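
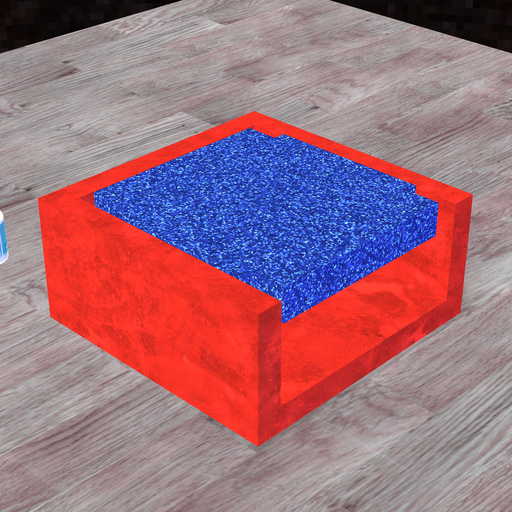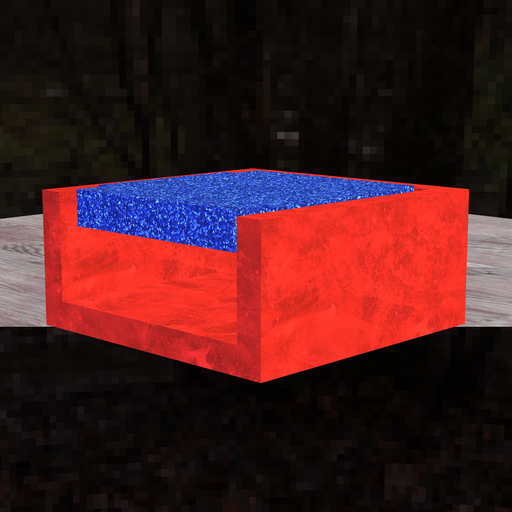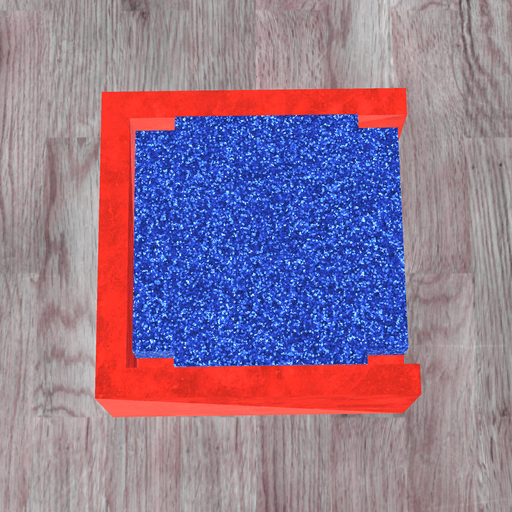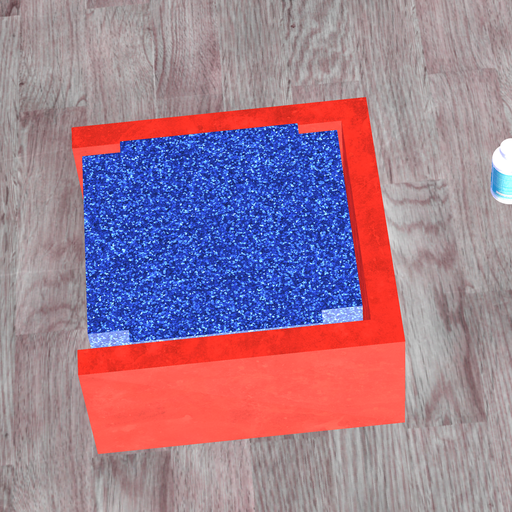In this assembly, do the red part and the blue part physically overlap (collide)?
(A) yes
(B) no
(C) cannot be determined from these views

(B) no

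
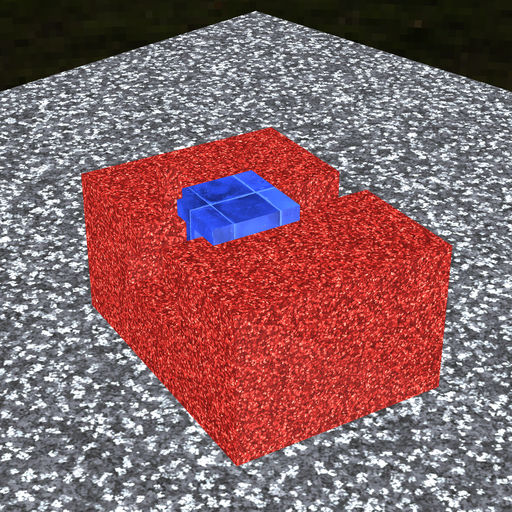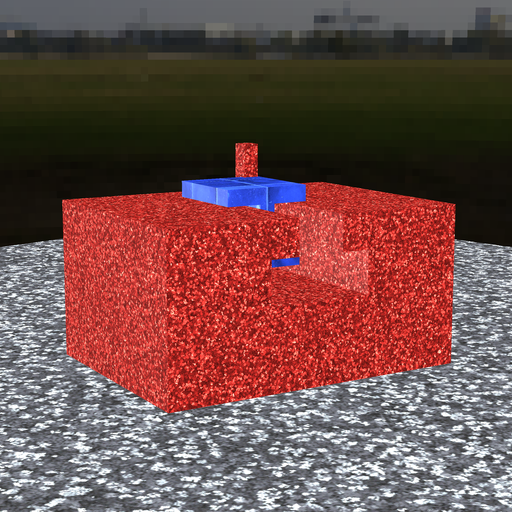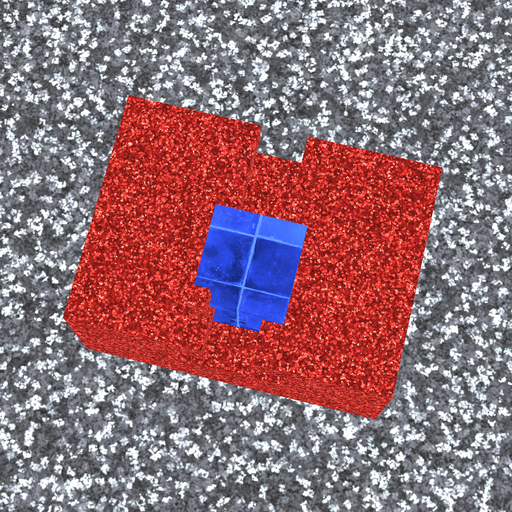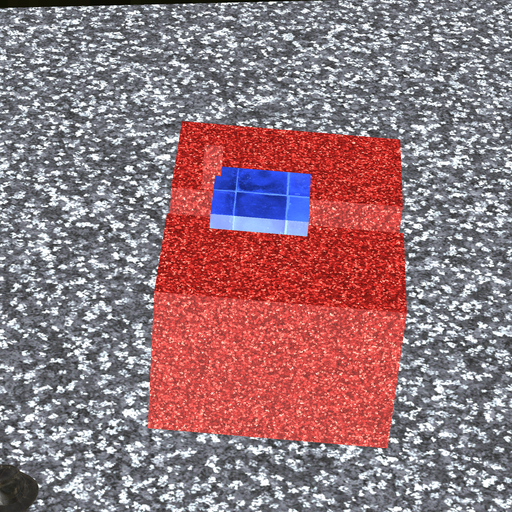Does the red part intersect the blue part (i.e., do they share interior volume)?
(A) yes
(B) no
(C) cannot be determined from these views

(A) yes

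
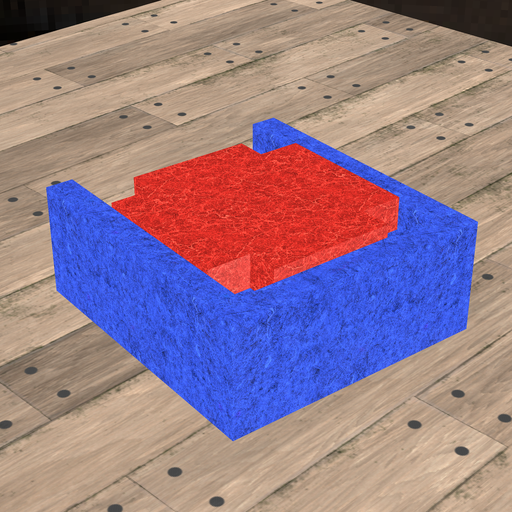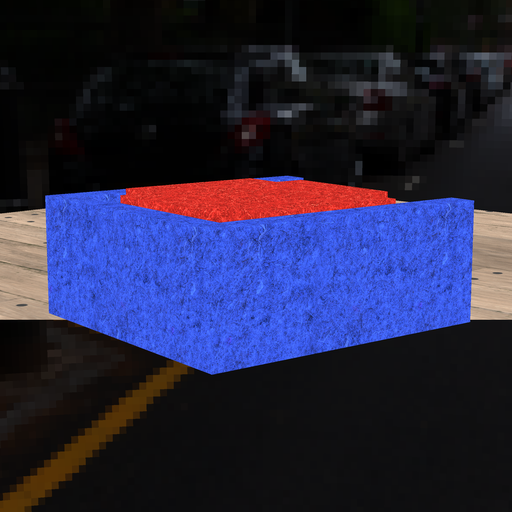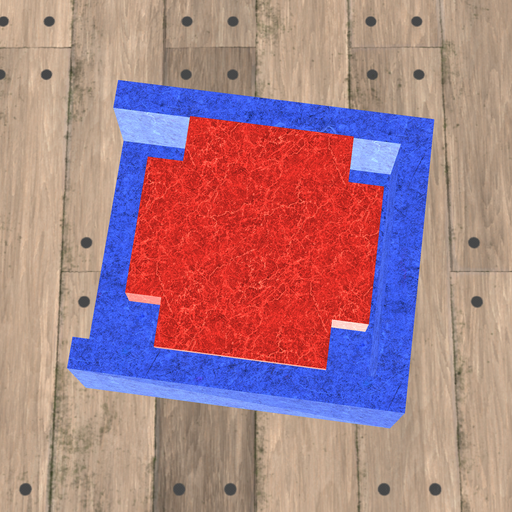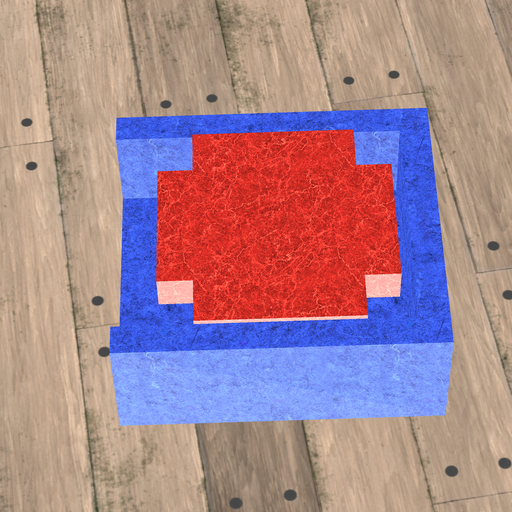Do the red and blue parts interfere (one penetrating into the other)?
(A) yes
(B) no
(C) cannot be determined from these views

(B) no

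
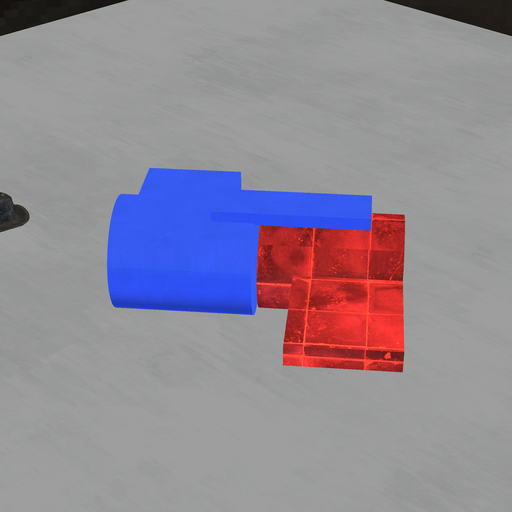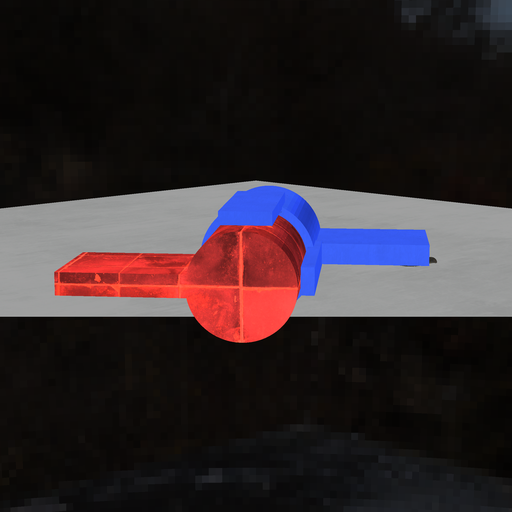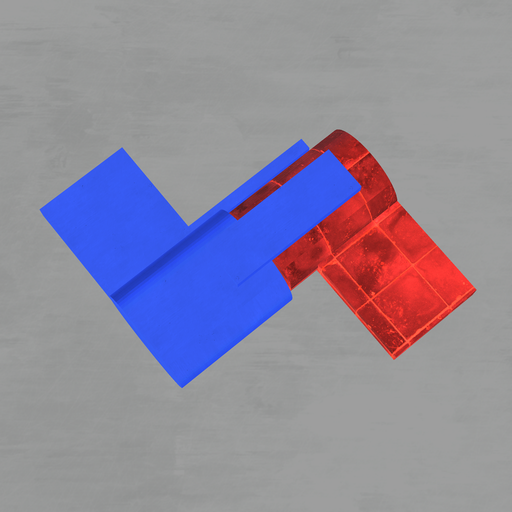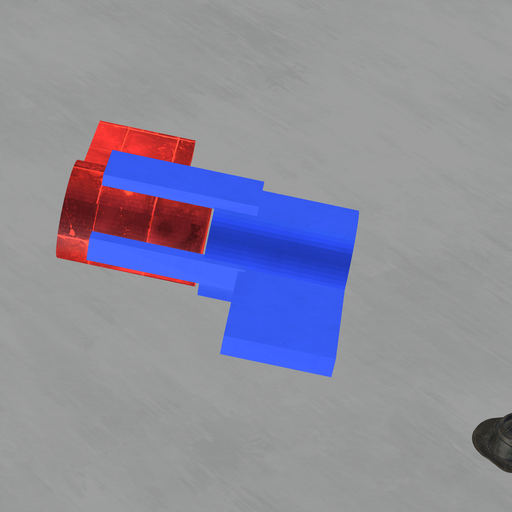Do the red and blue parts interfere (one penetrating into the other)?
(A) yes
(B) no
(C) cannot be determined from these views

(B) no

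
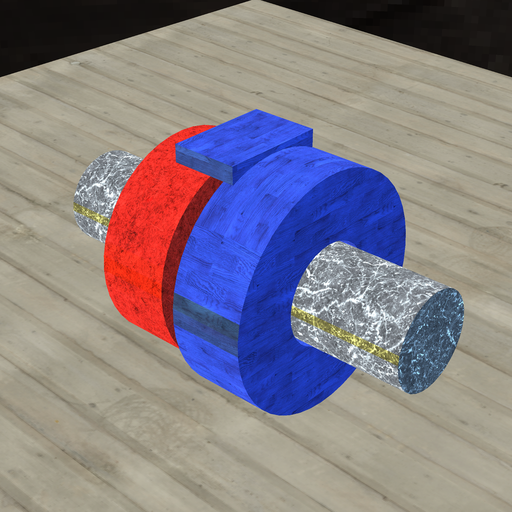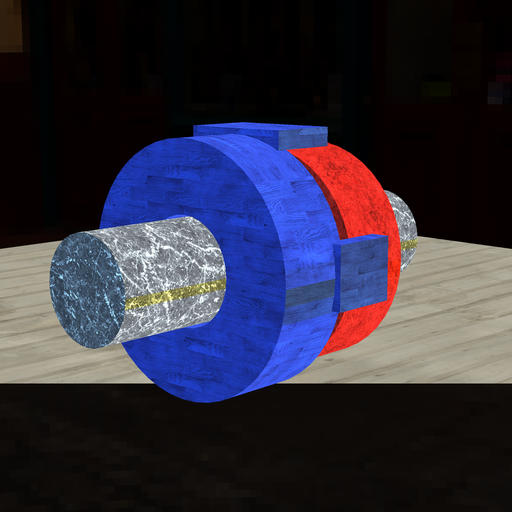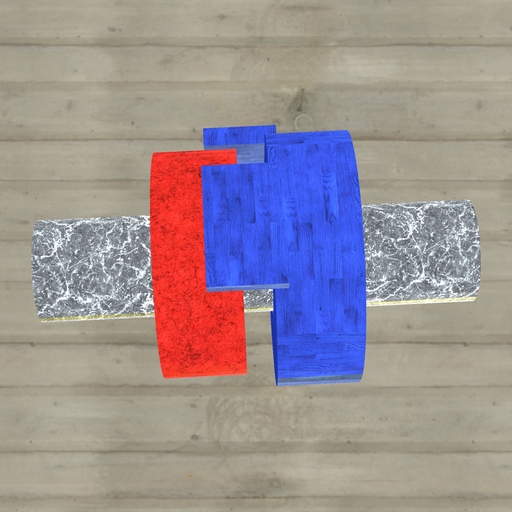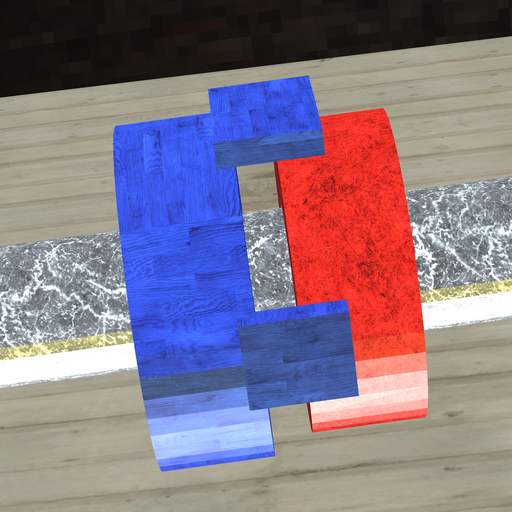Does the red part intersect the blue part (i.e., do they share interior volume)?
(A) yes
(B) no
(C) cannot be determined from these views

(B) no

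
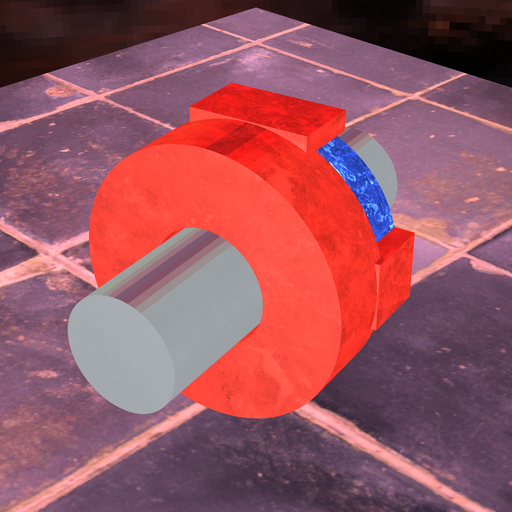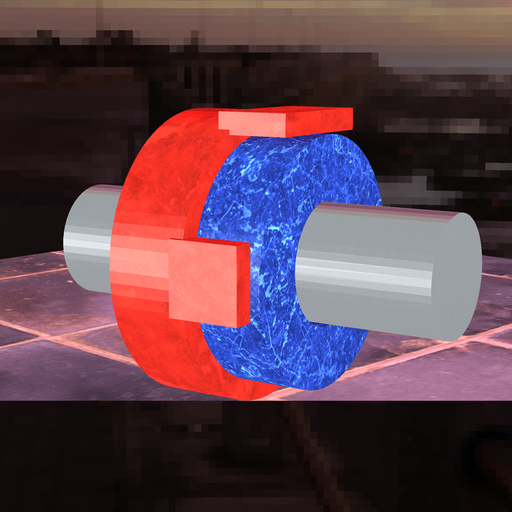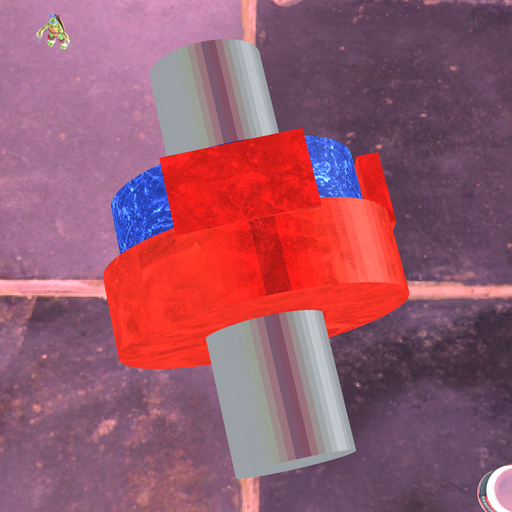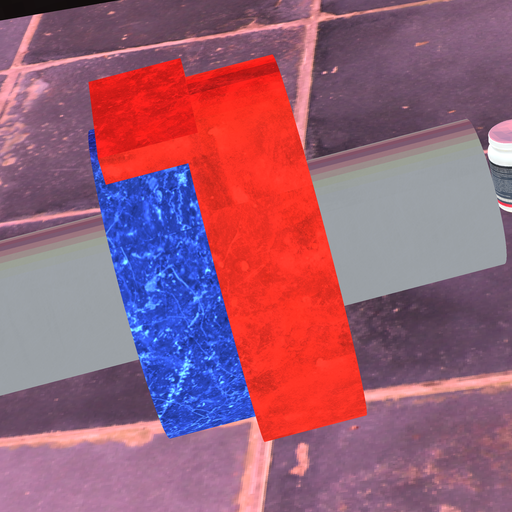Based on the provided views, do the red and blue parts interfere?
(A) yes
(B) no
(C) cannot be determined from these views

(A) yes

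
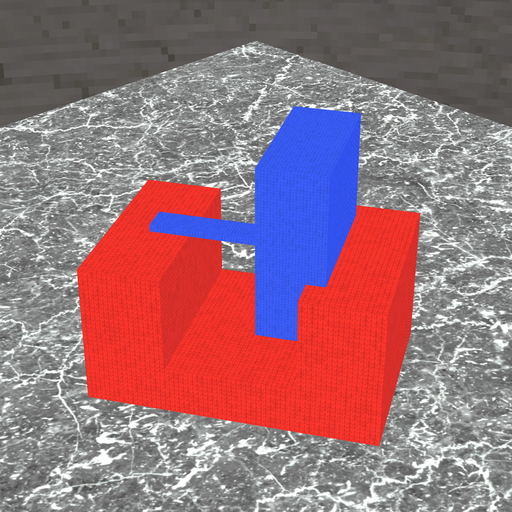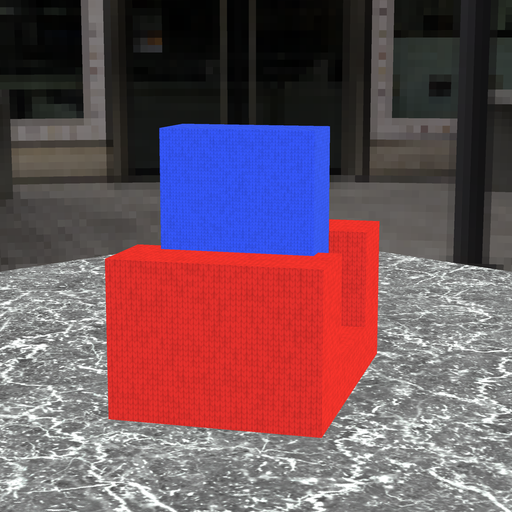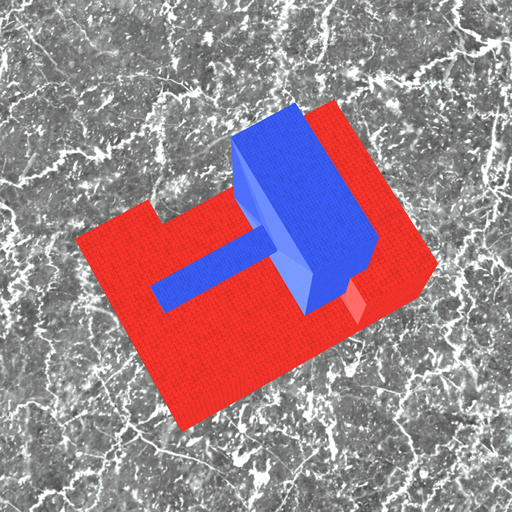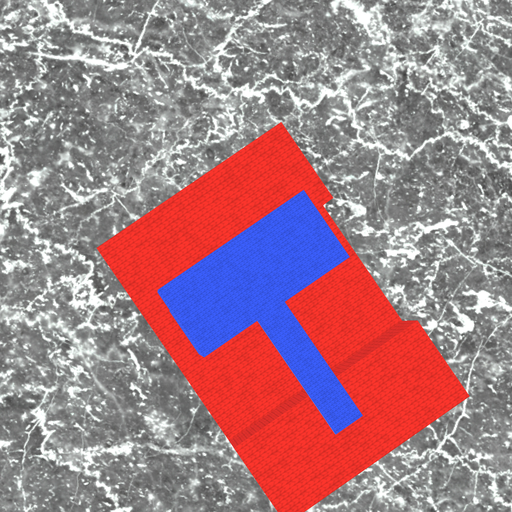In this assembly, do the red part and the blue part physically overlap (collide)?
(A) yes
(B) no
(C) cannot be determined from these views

(A) yes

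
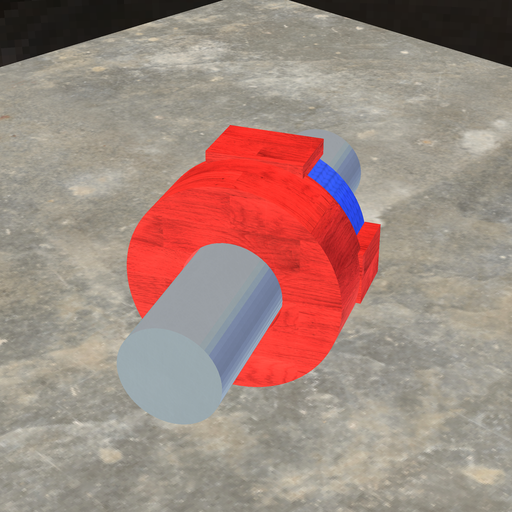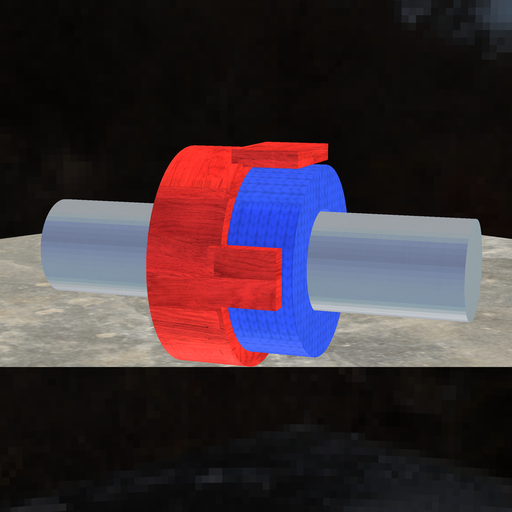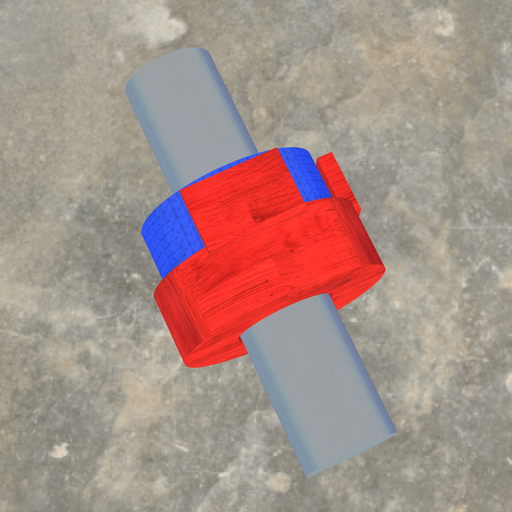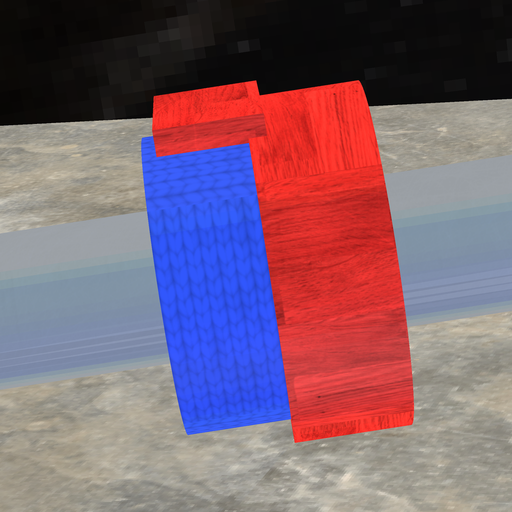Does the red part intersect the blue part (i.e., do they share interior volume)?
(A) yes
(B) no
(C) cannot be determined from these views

(A) yes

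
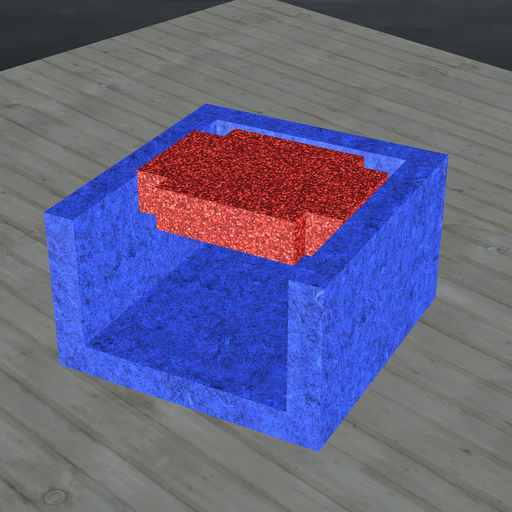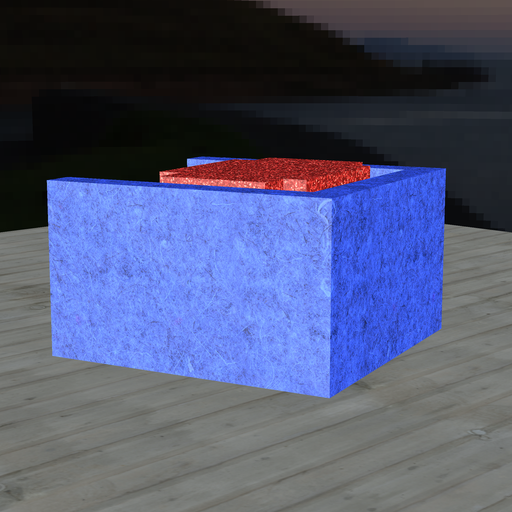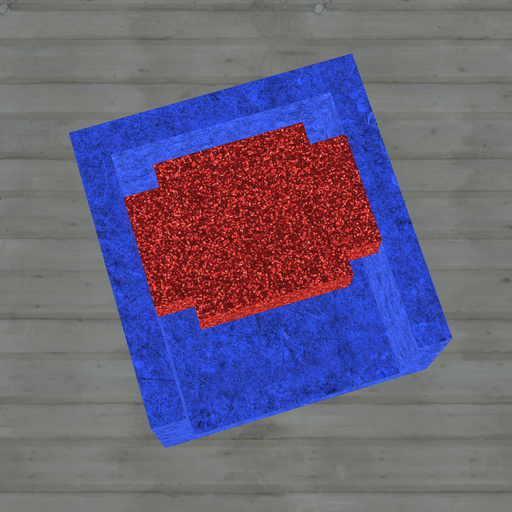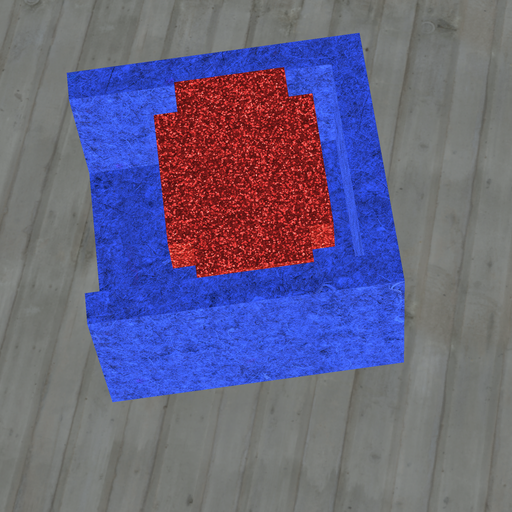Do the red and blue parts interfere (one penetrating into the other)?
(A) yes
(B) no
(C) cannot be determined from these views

(B) no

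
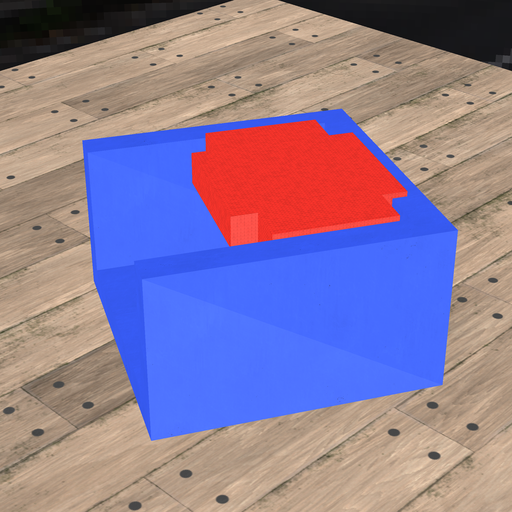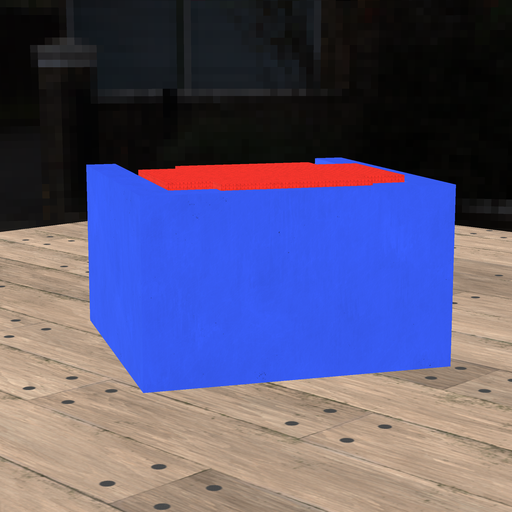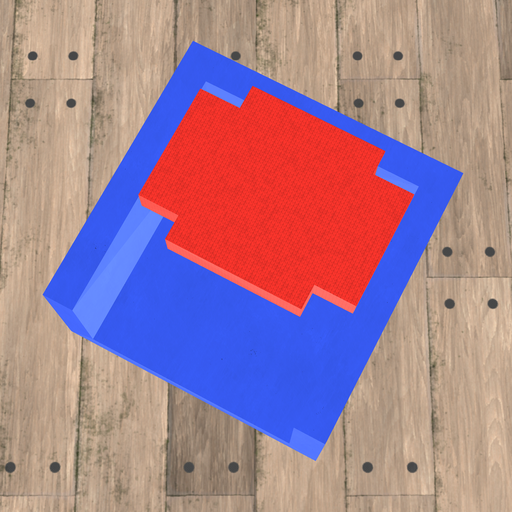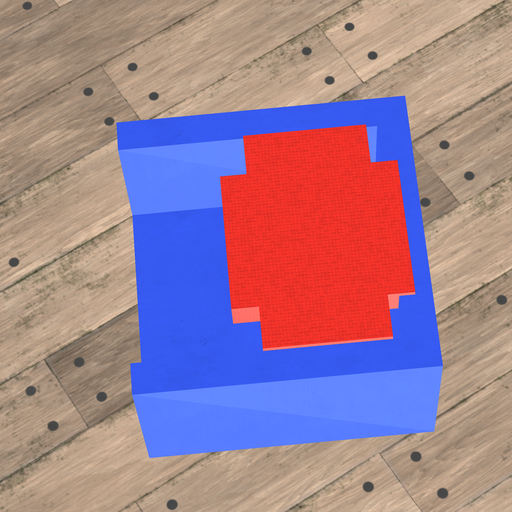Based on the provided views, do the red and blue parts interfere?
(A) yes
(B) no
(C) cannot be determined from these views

(A) yes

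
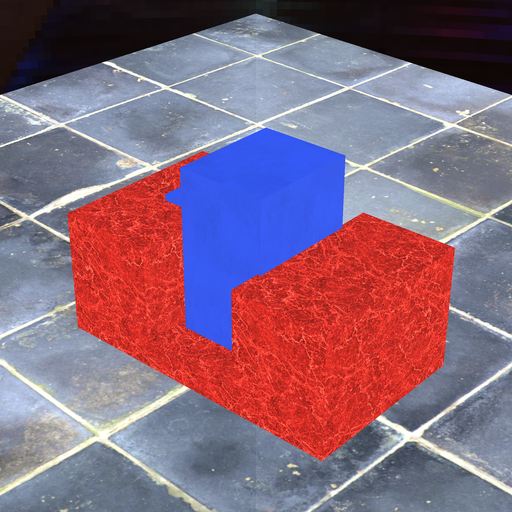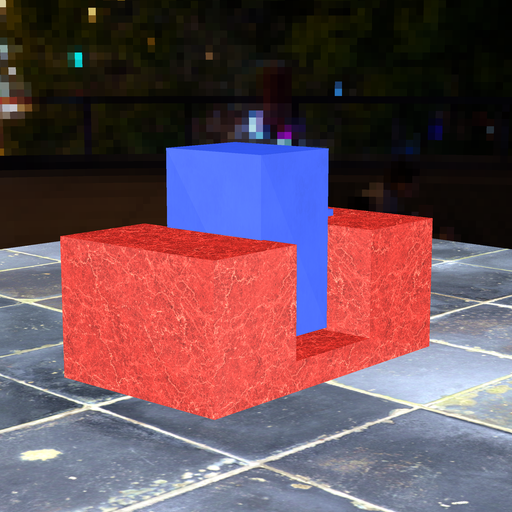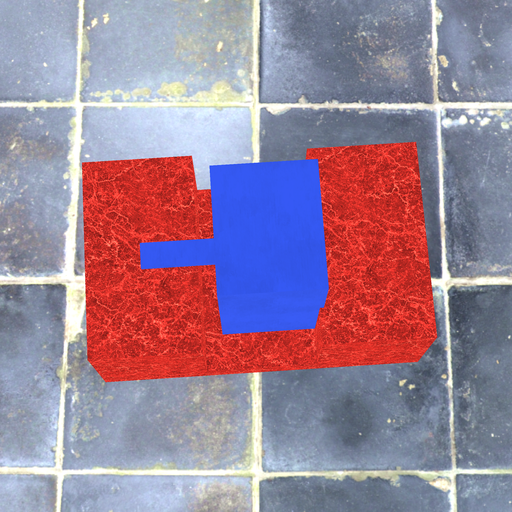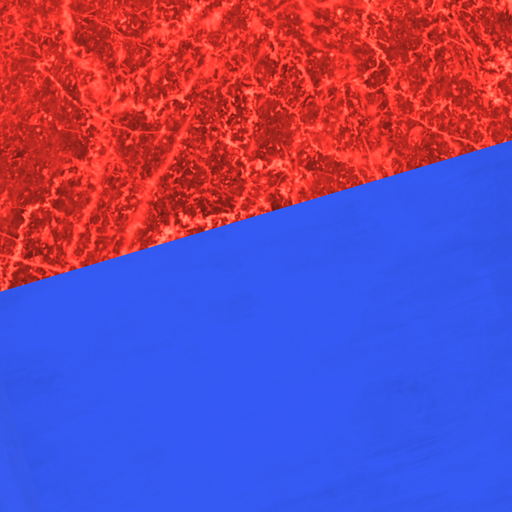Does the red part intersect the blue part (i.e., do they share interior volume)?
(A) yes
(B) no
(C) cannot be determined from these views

(A) yes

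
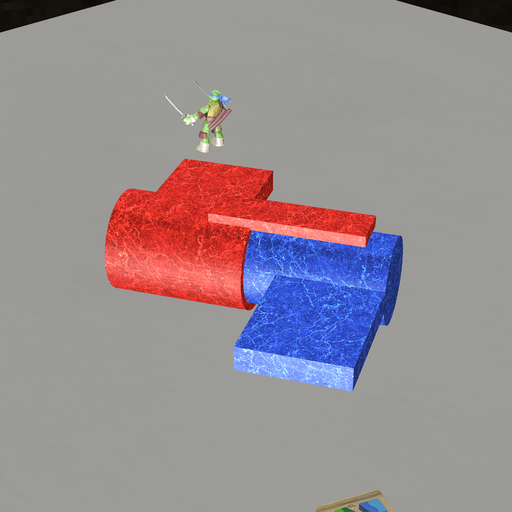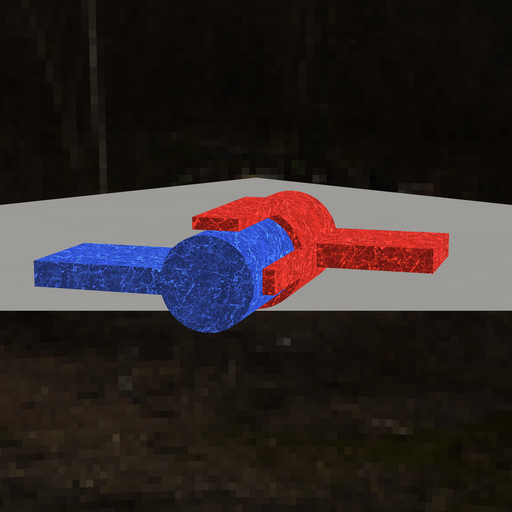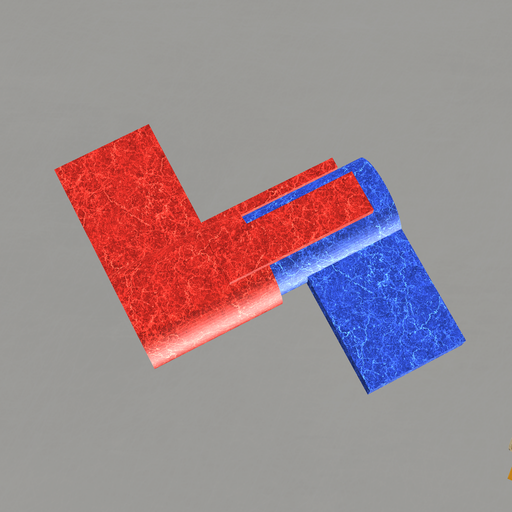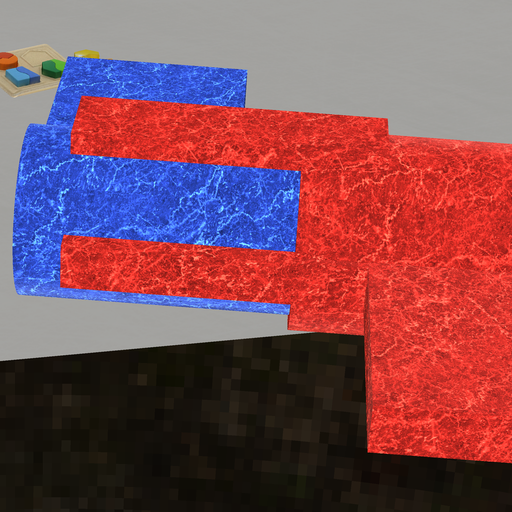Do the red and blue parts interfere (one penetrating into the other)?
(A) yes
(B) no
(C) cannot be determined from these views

(A) yes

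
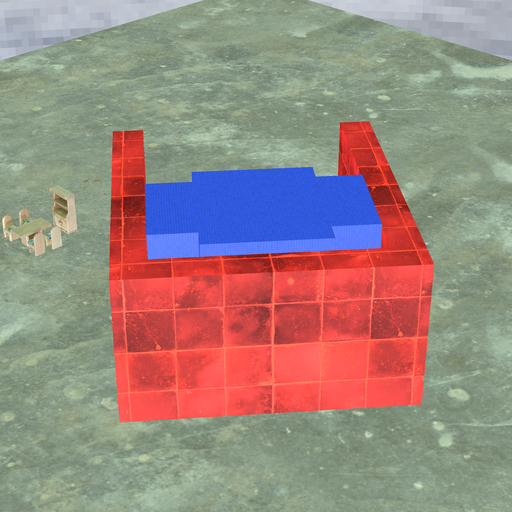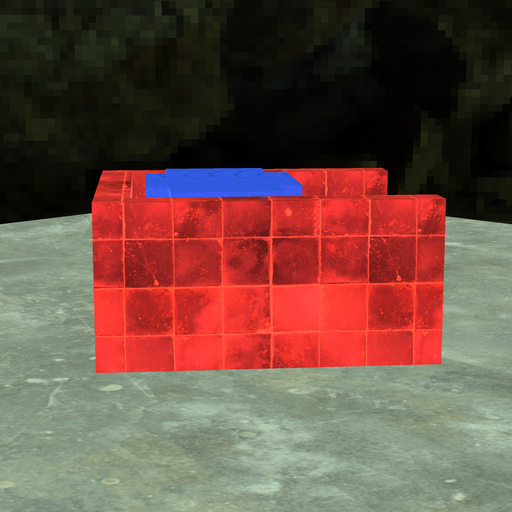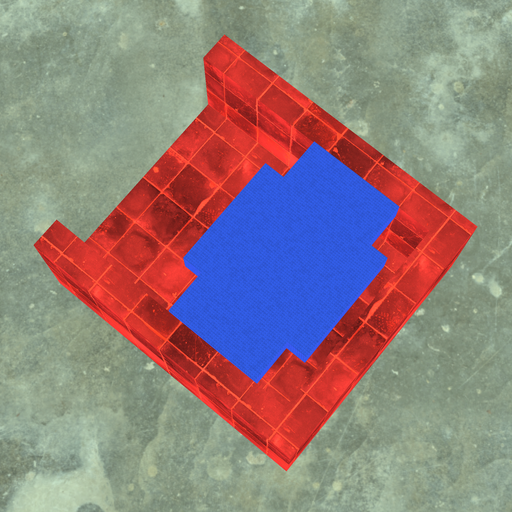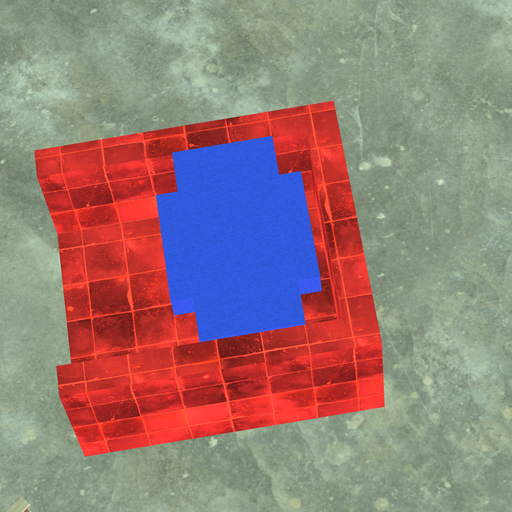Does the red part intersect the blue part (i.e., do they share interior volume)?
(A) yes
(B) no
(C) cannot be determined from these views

(B) no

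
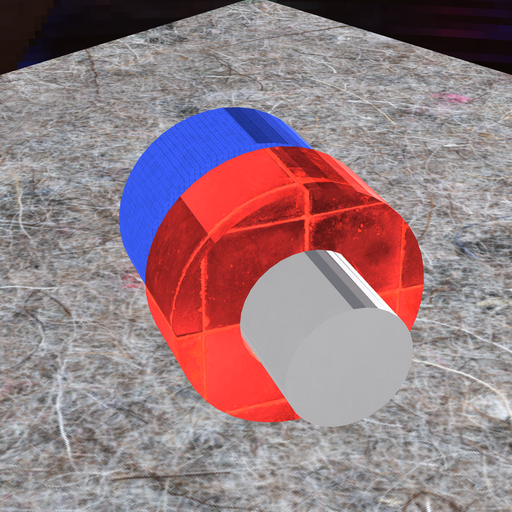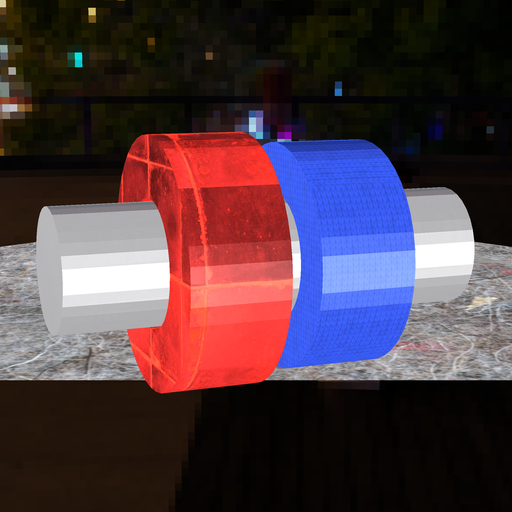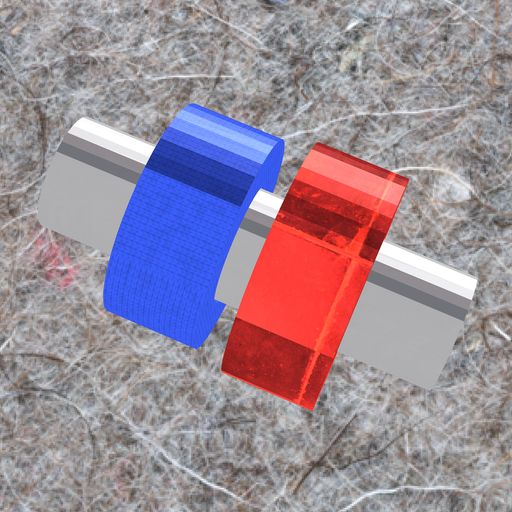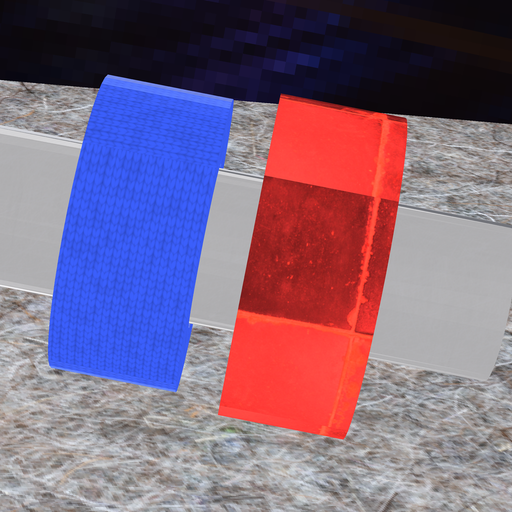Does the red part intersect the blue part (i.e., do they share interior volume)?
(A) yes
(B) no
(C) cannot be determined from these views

(B) no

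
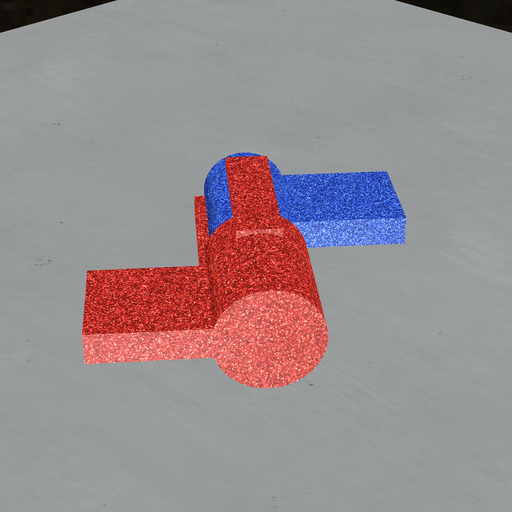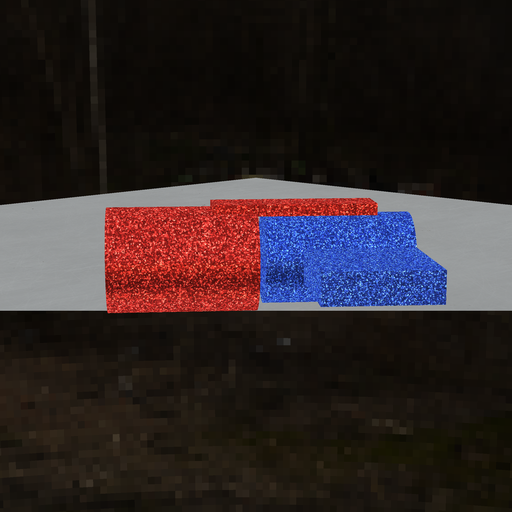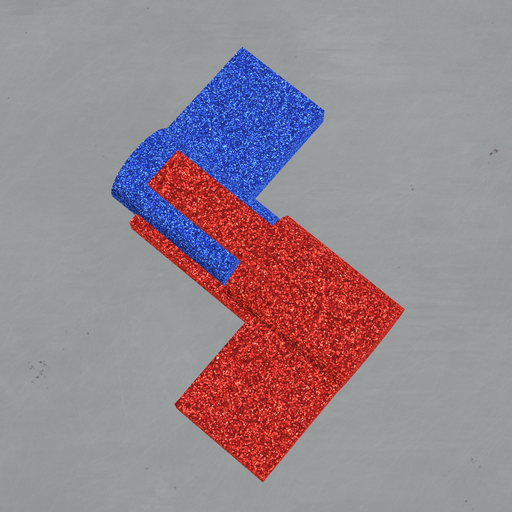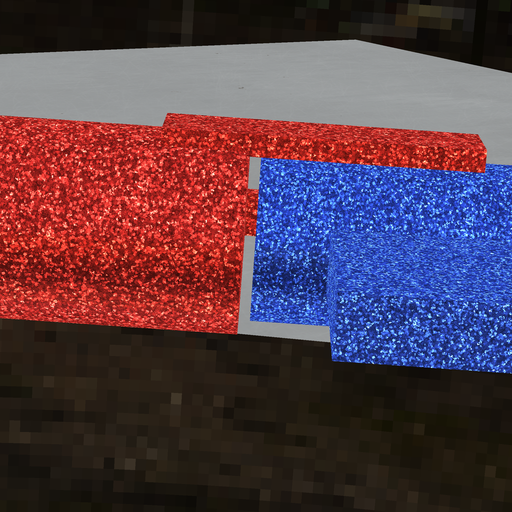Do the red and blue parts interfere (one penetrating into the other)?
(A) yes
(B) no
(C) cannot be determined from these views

(B) no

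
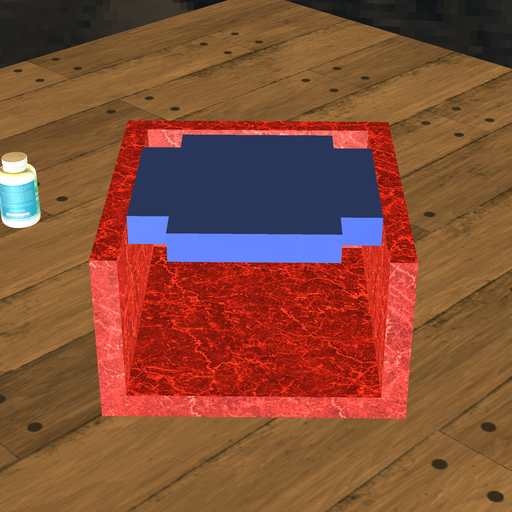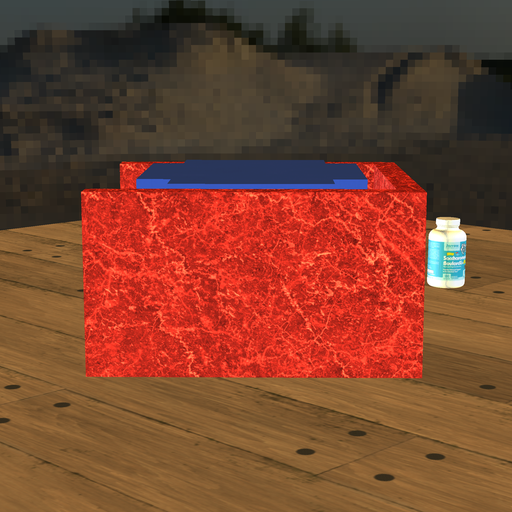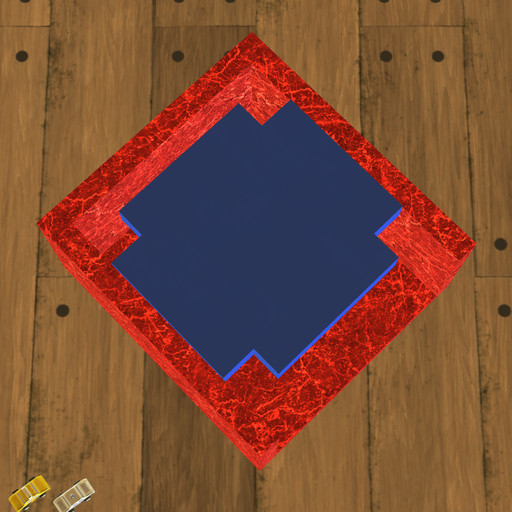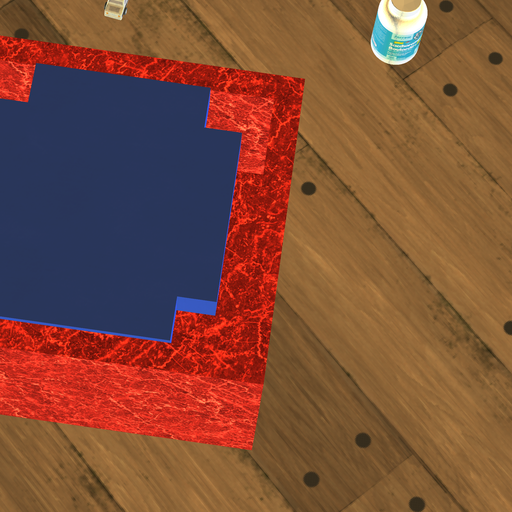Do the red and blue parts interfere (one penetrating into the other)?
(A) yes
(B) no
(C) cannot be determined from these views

(B) no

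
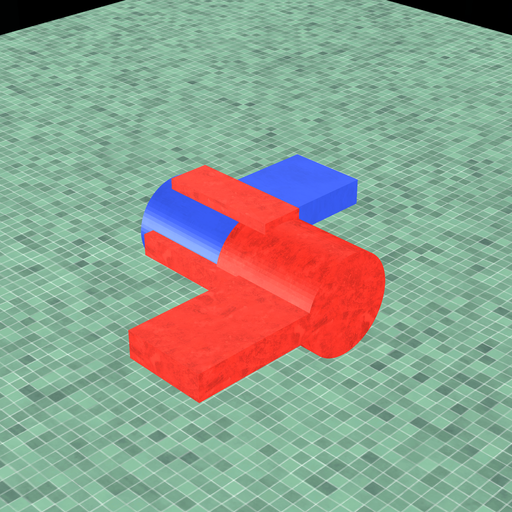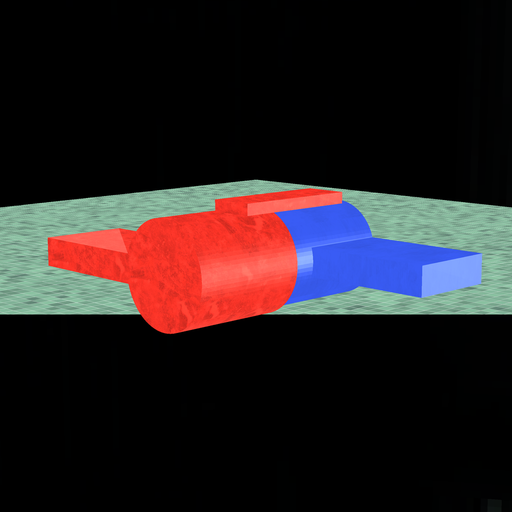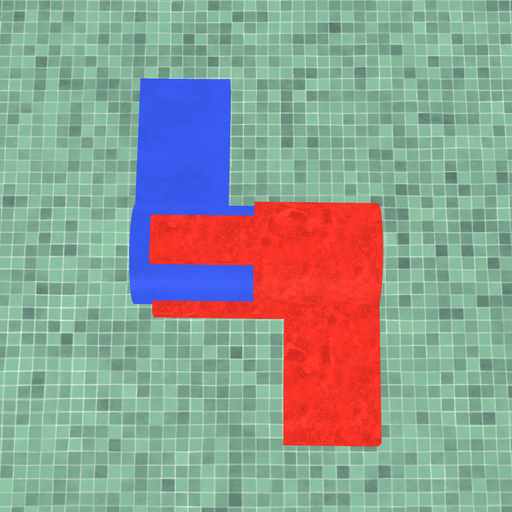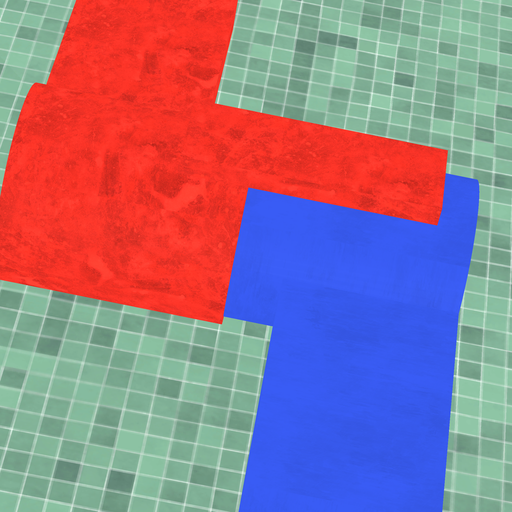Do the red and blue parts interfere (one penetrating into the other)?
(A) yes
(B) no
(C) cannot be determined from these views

(A) yes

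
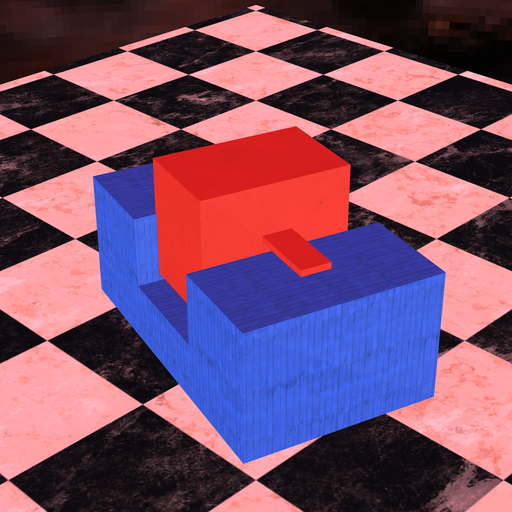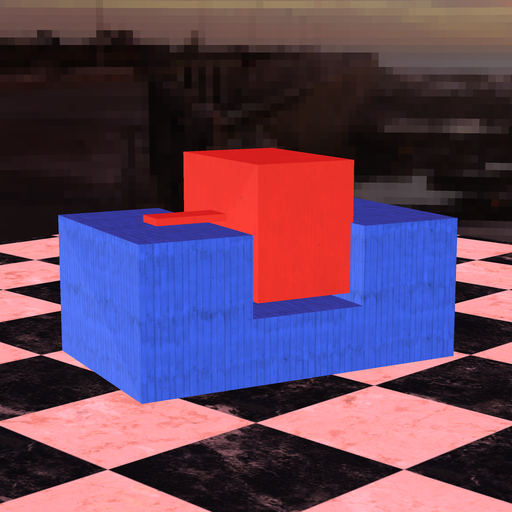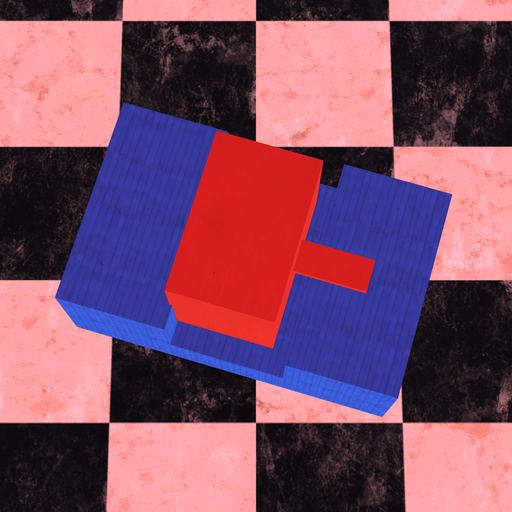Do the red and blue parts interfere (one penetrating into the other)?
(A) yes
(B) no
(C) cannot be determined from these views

(C) cannot be determined from these views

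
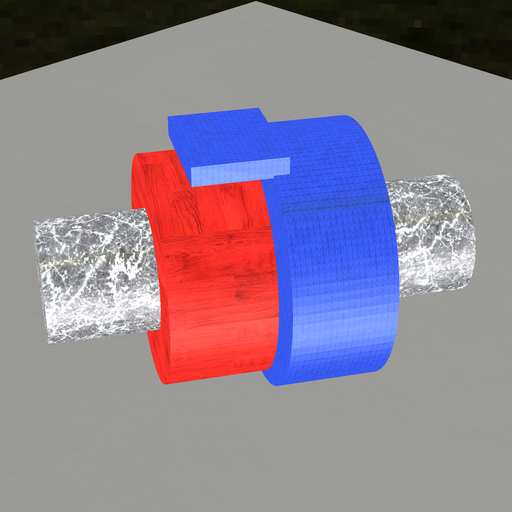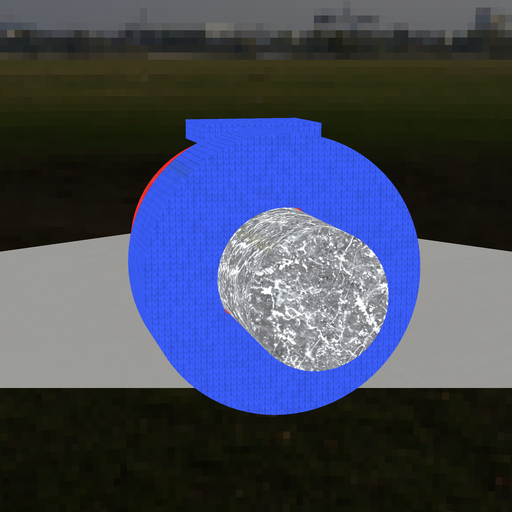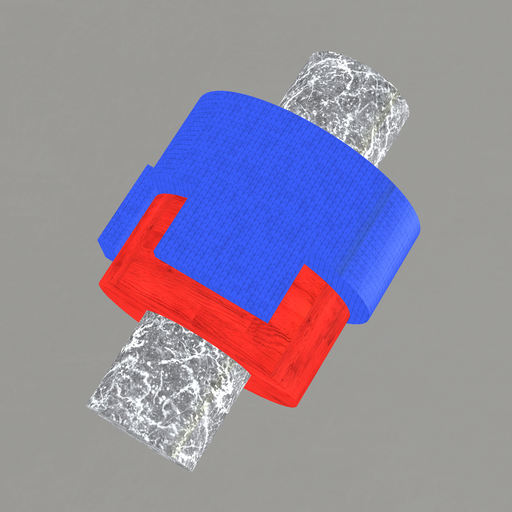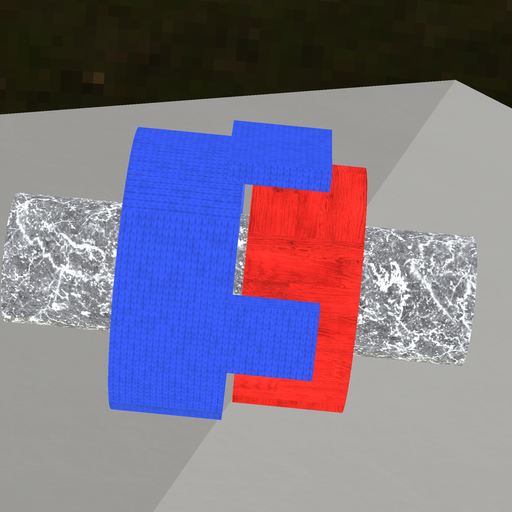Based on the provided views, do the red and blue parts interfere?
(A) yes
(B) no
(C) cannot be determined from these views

(B) no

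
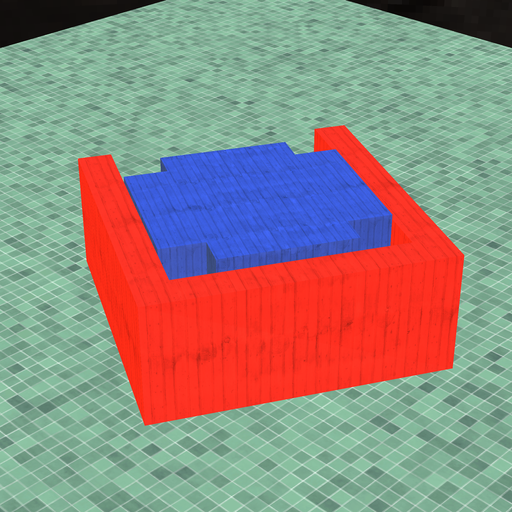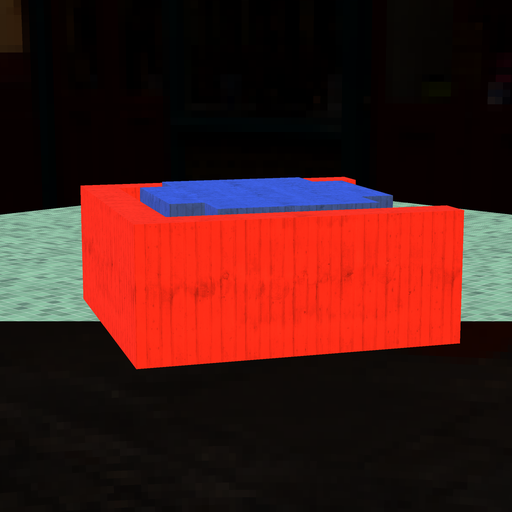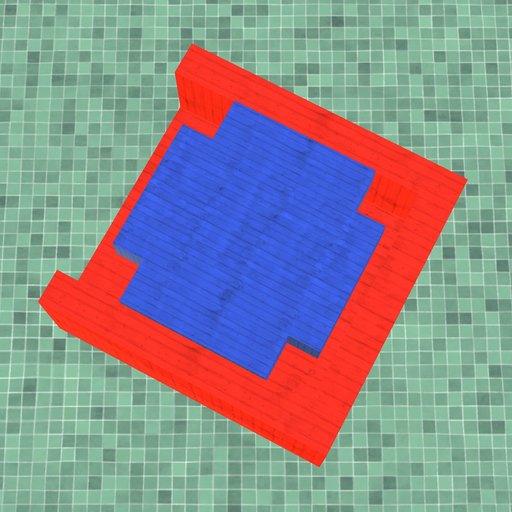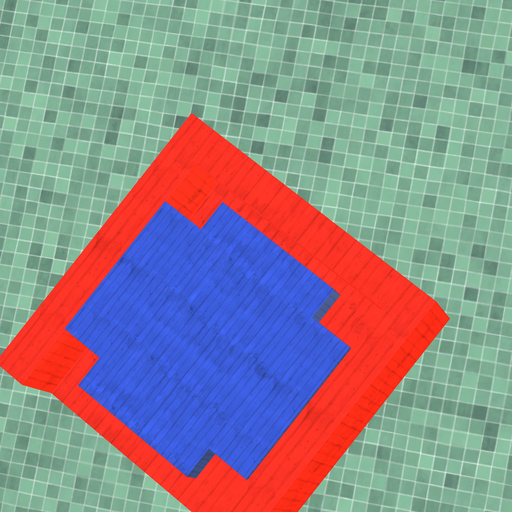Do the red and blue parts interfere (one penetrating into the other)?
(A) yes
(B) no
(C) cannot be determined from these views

(B) no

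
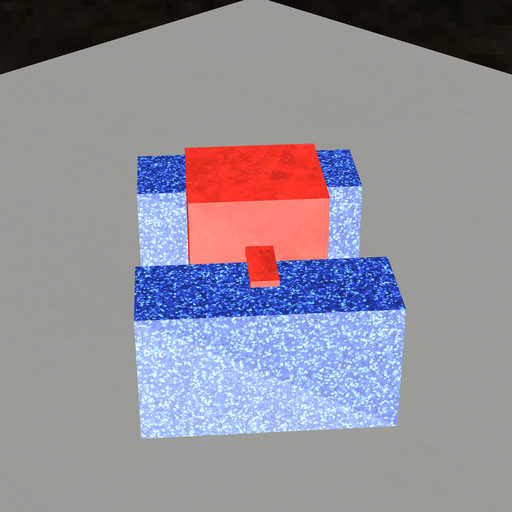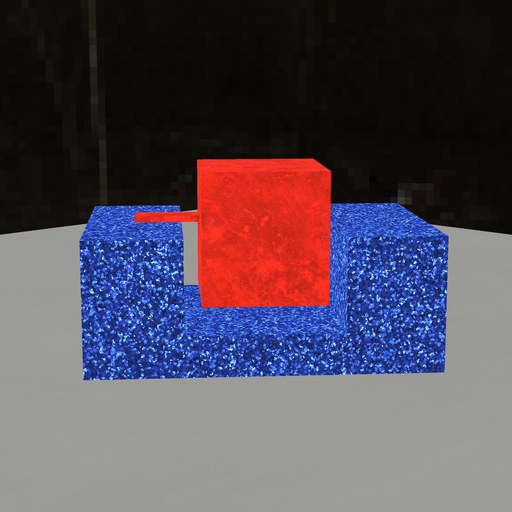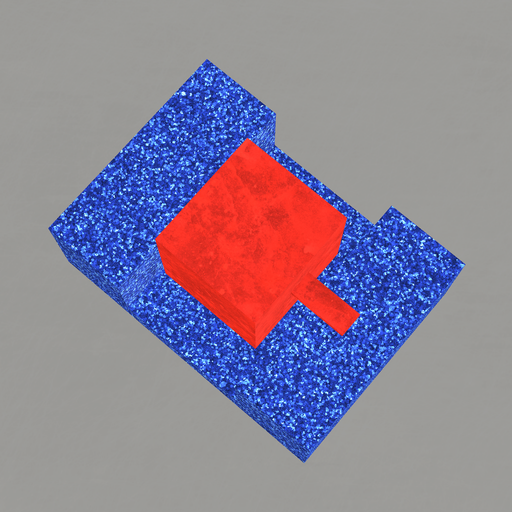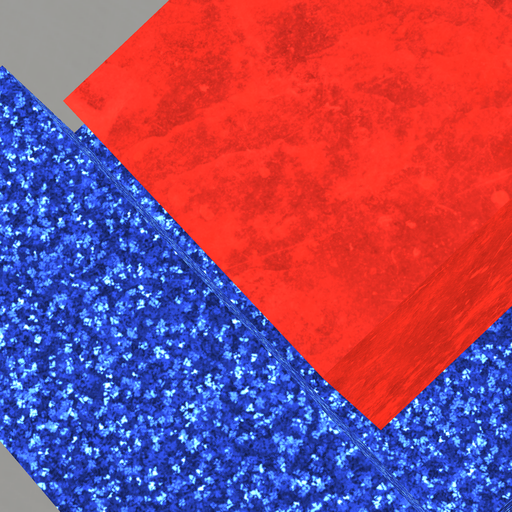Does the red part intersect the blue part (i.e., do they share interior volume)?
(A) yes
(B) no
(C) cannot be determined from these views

(B) no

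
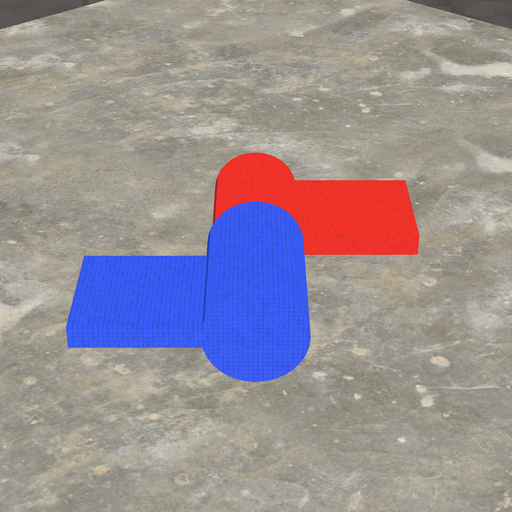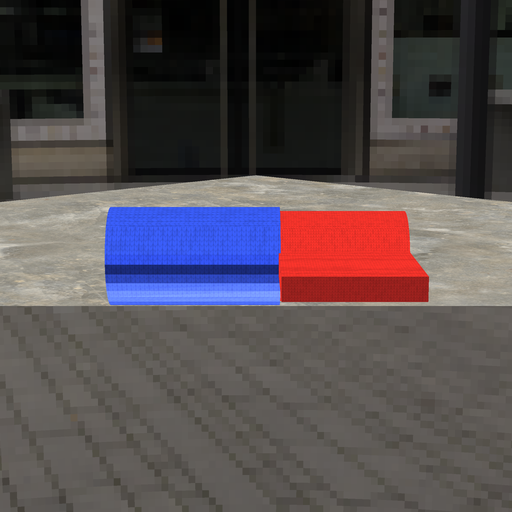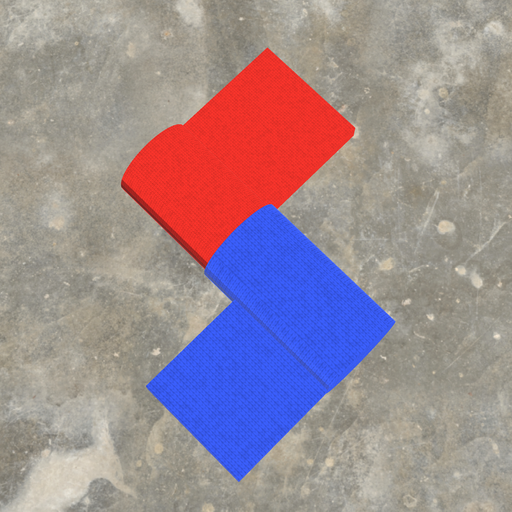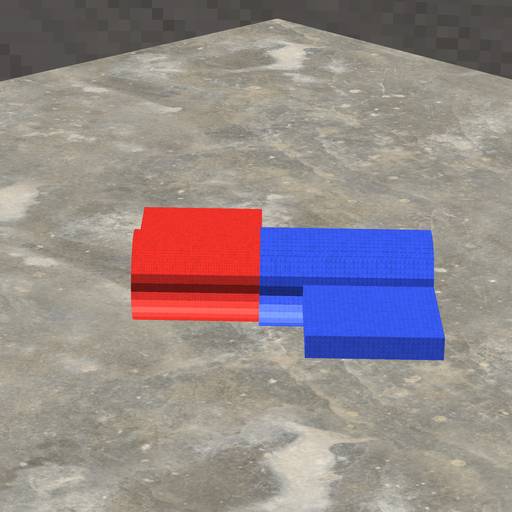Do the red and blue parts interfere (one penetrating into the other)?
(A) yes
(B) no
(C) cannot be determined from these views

(A) yes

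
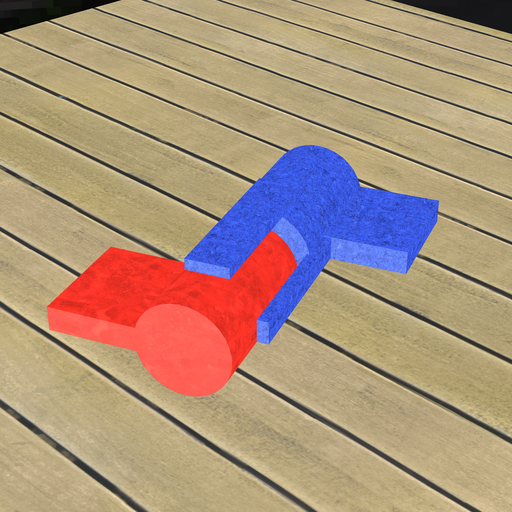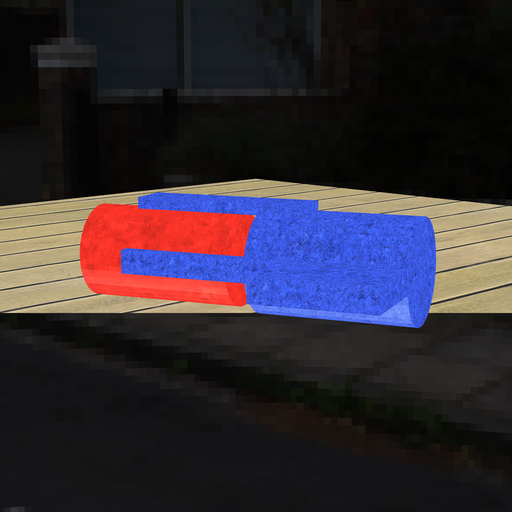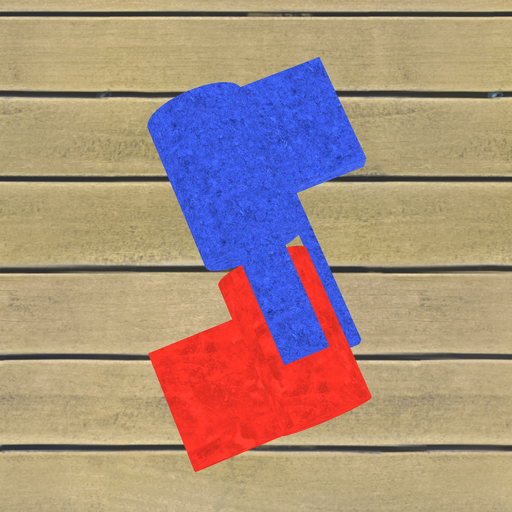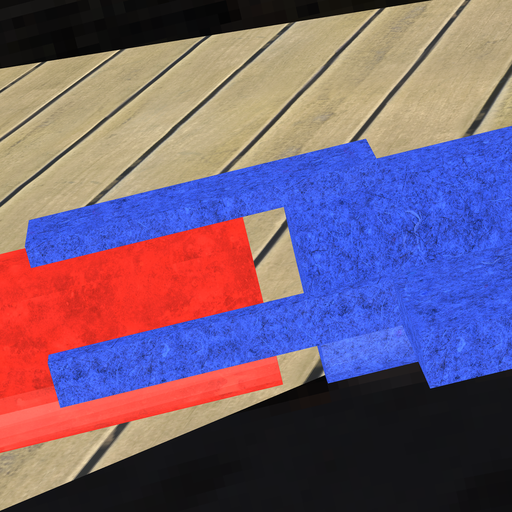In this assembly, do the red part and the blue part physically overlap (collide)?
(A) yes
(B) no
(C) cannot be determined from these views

(B) no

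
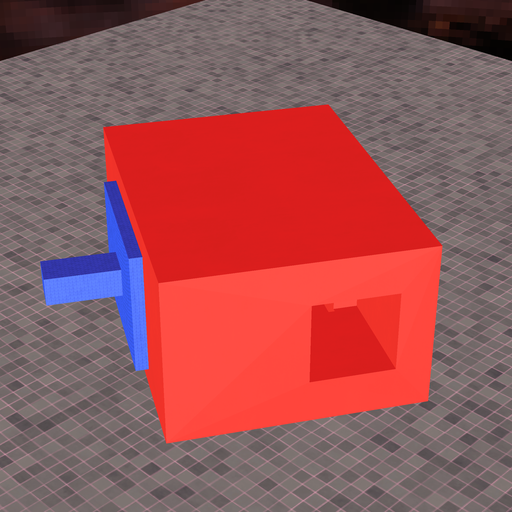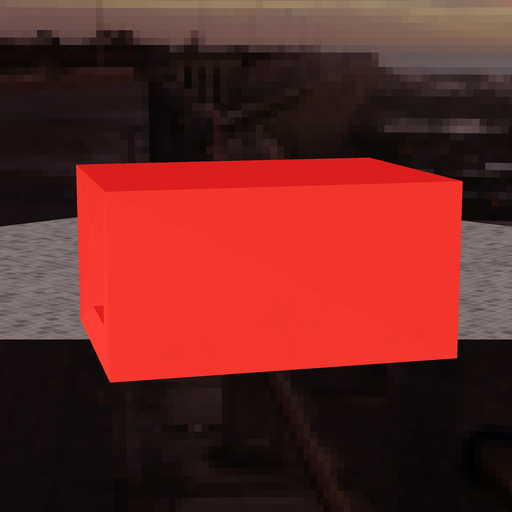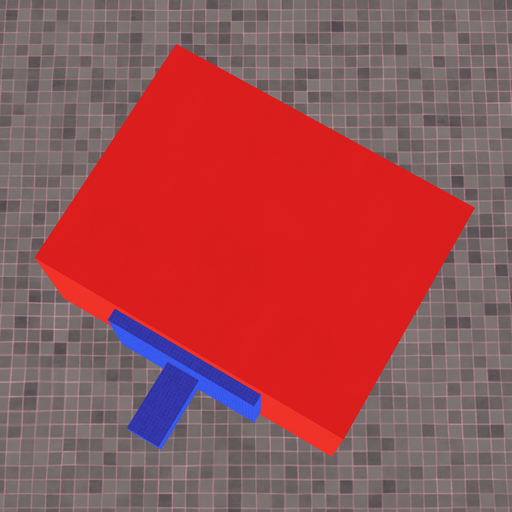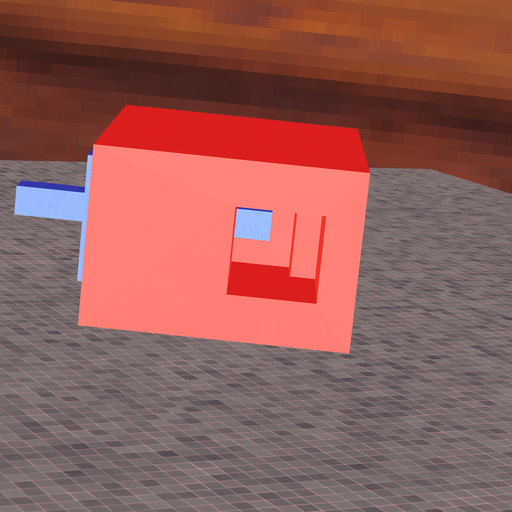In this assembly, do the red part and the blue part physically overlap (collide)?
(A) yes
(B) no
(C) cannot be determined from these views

(B) no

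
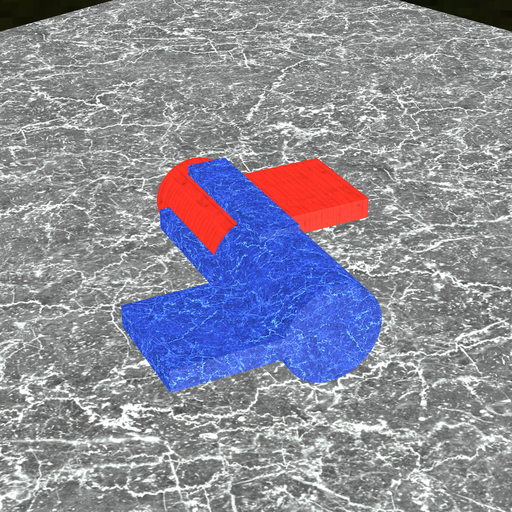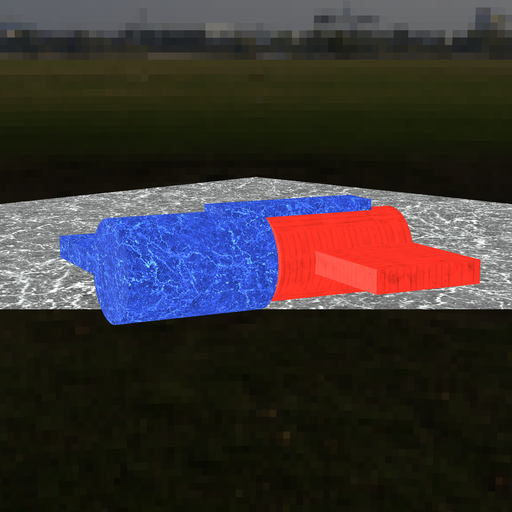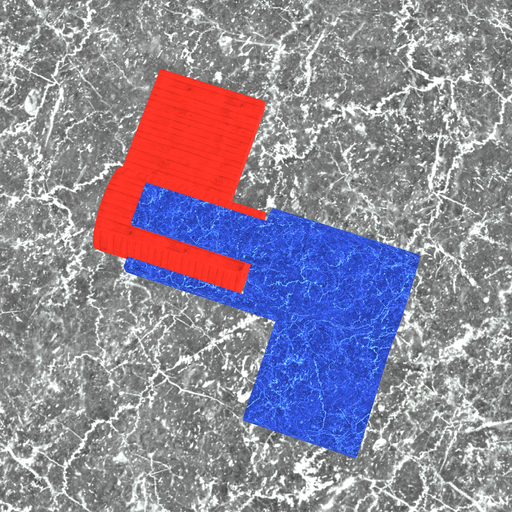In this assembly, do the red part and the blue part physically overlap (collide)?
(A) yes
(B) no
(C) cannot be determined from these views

(B) no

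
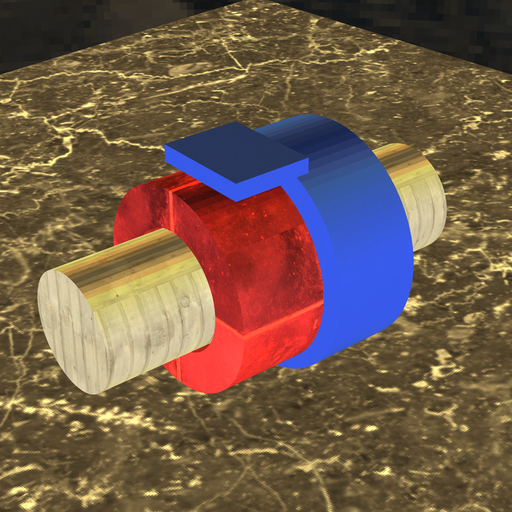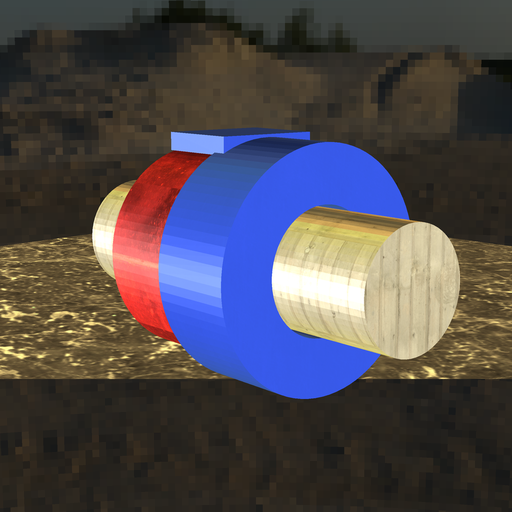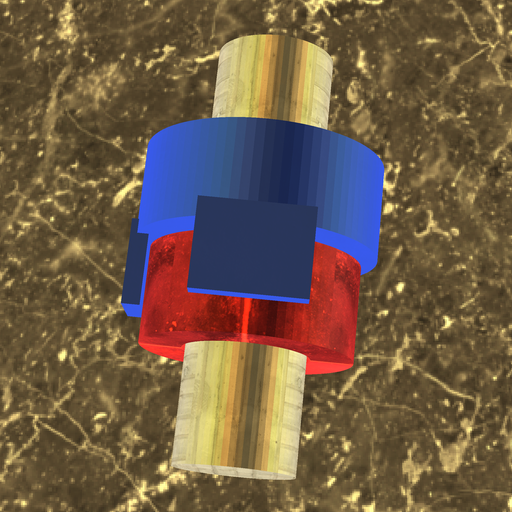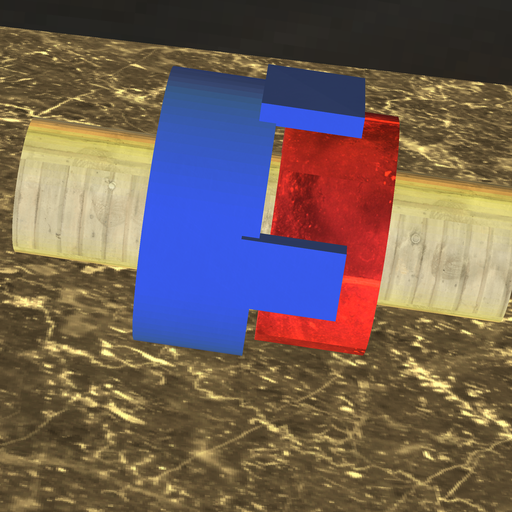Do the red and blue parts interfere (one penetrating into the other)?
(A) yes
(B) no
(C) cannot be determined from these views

(B) no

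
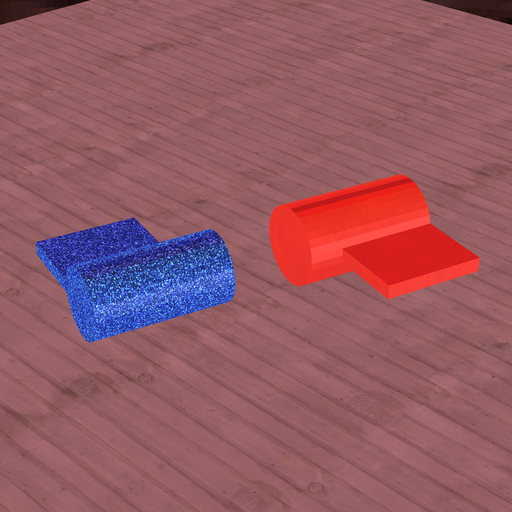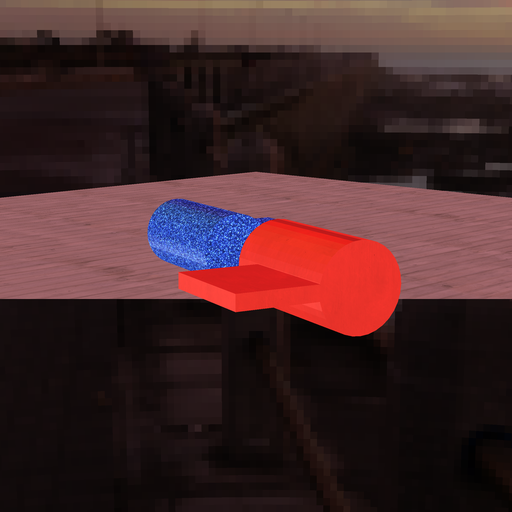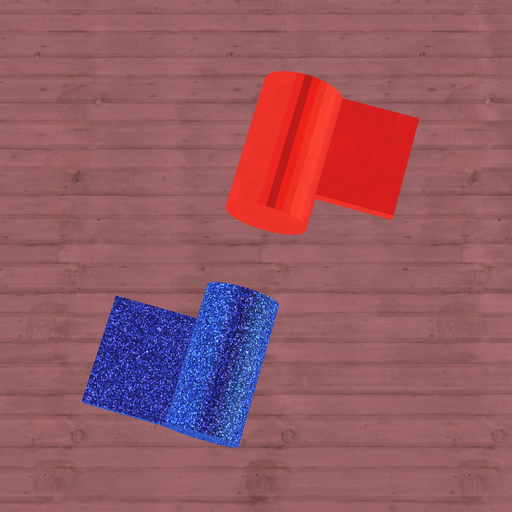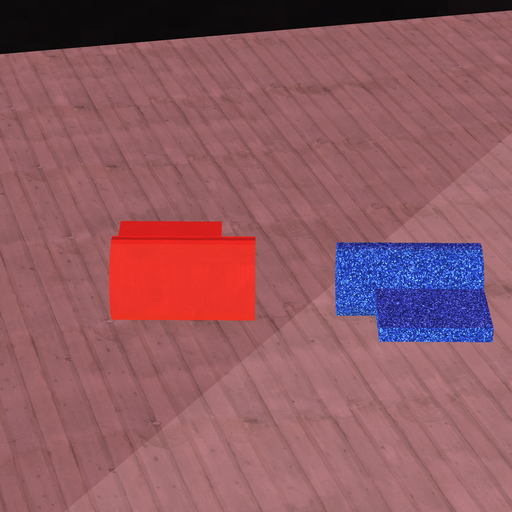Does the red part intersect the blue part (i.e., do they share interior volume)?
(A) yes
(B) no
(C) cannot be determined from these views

(B) no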